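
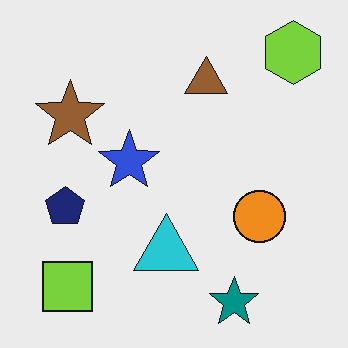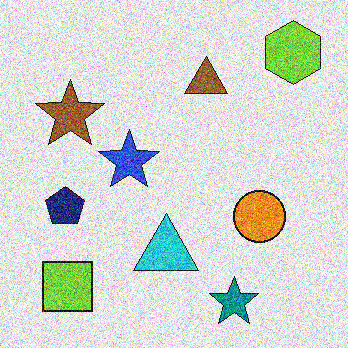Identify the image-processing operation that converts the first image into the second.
The transformation is: degraded with strong gaussian noise.

Random speckle covers the whole image, including the flat background.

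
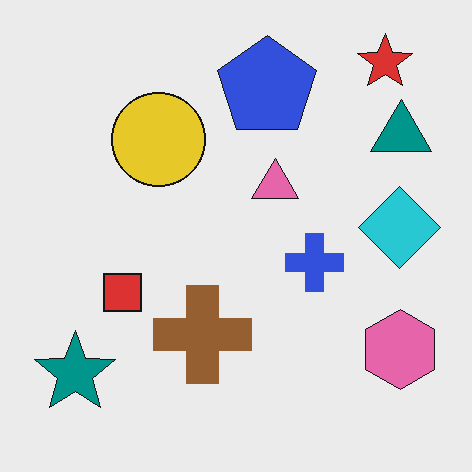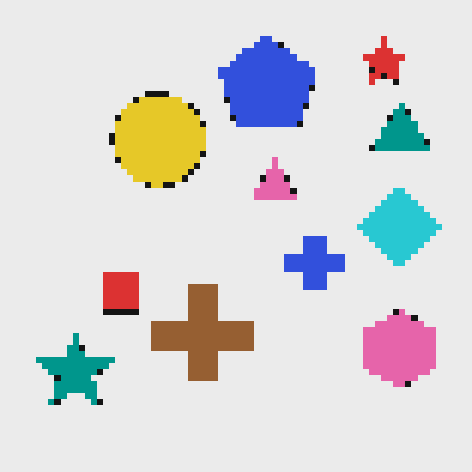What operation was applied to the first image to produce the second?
The image was pixelated into visible square blocks.

Shapes are reduced to large square blocks; fine edges and outlines are lost — a downscale-then-upscale (mosaic) effect.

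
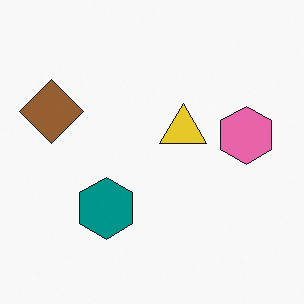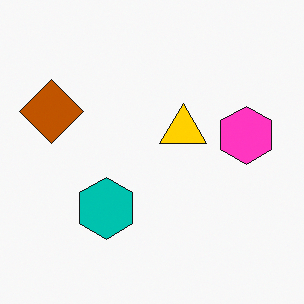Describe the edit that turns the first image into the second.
The transformation is: heavily oversaturated.

All colors are more vivid — a global saturation change.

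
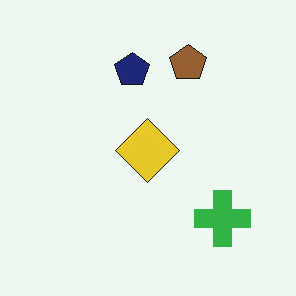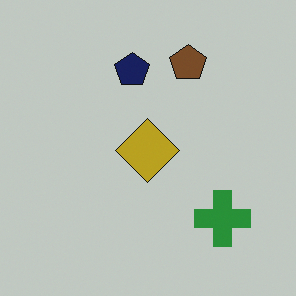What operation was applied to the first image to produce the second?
The image was darkened a little.

Every pixel — background and shapes alike — is uniformly darkened.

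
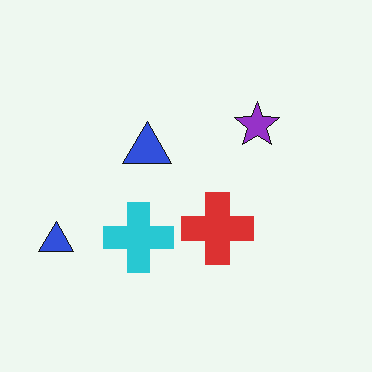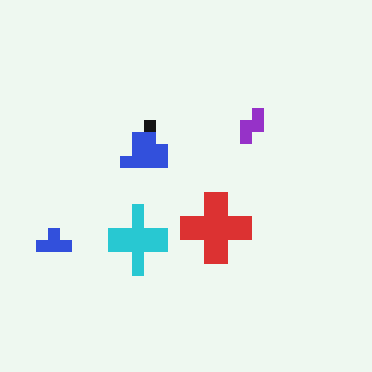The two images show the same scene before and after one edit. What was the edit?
This is the original image coarsely pixelated.

Shapes are reduced to large square blocks; fine edges and outlines are lost — a downscale-then-upscale (mosaic) effect.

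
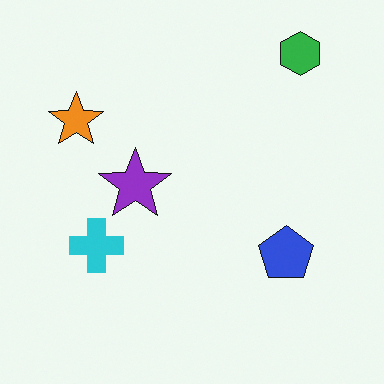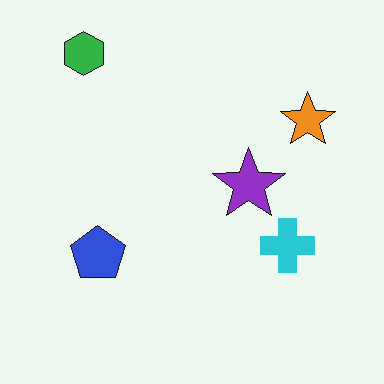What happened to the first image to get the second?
This is the original image flipped horizontally (left ↔ right).

The orange star is in the top-left of the first image and the top-right of the second — shapes on opposite sides of the vertical midline have swapped in a mirror flip.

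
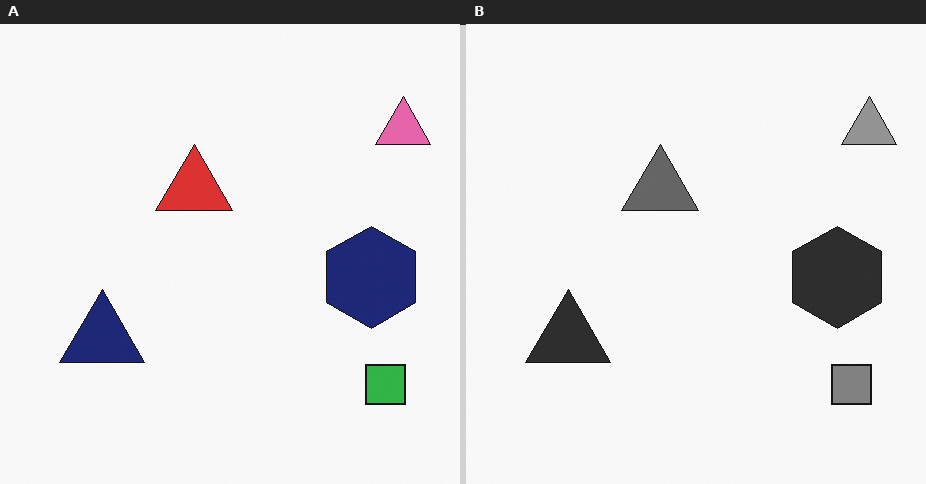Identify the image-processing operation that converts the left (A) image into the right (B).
The right (B) image is the left (A) converted to grayscale.

All color is removed — every shape is now a shade of grey.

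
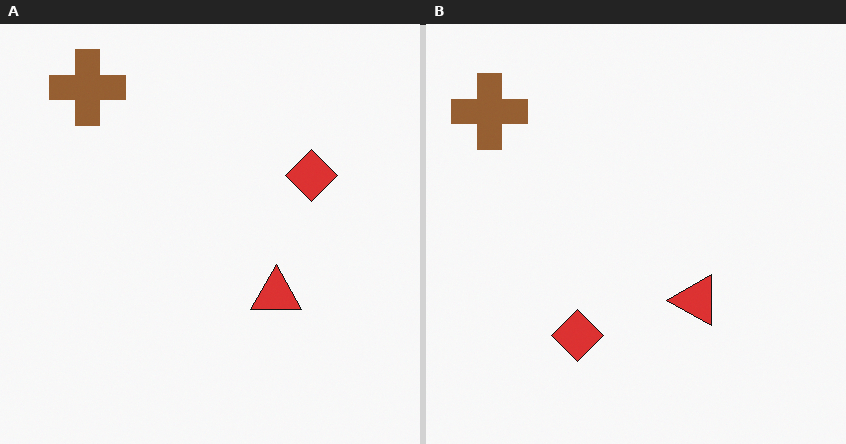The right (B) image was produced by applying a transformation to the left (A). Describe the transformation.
The transformation is: transposed (reflected across the top-left ↔ bottom-right diagonal).

Shapes have swapped their row and column positions — what was in the top-right is now in the bottom-left — a diagonal reflection.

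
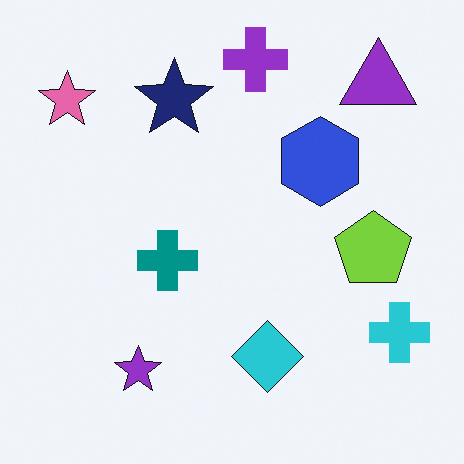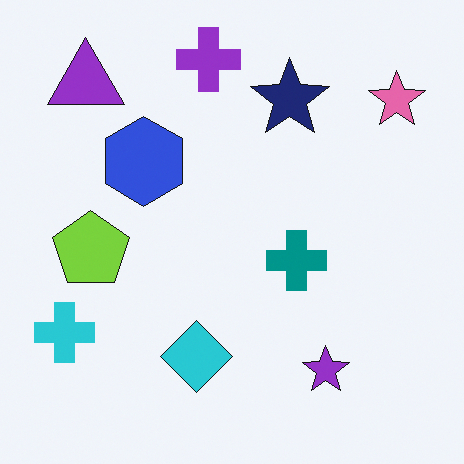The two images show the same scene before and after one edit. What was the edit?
It was flipped horizontally (left ↔ right).

The cyan cross is in the bottom-right of the first image and the bottom-left of the second — shapes on opposite sides of the vertical midline have swapped in a mirror flip.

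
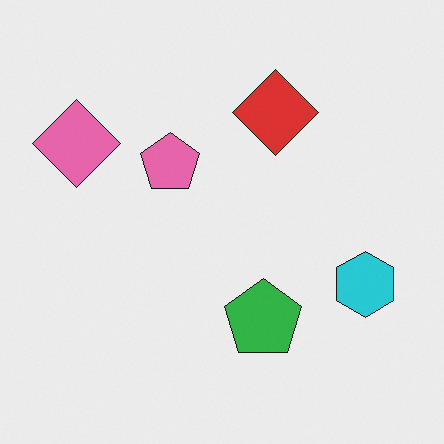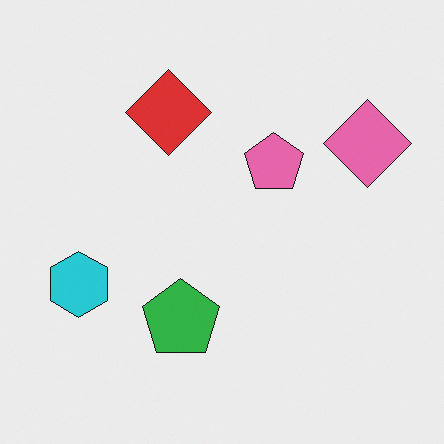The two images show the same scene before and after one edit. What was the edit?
The second image is the first flipped horizontally (left ↔ right).

The pink diamond is in the top-left of the first image and the top-right of the second — shapes on opposite sides of the vertical midline have swapped in a mirror flip.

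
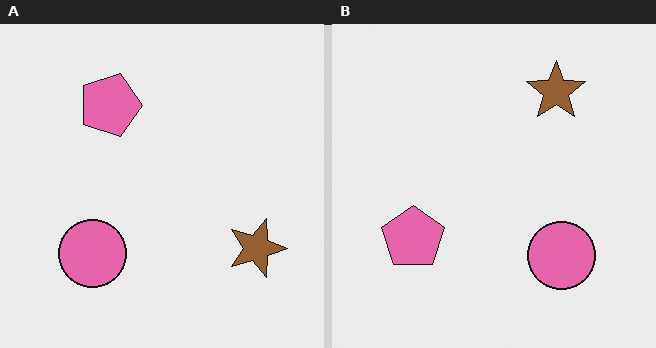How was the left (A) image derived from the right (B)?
This is the original image rotated 90° clockwise.

The brown star sits in the top-right of the right (B) image and the bottom-right of the left (A) — consistent with a whole-image 90° clockwise rotation.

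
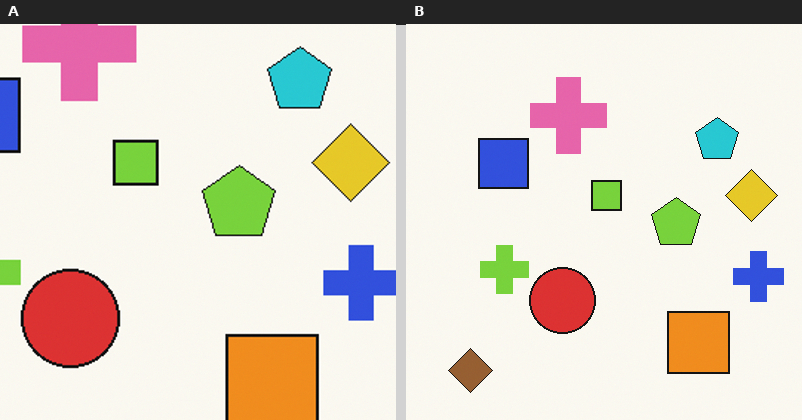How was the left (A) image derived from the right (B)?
The image was cropped slightly and scaled back up.

The visible shapes are larger and the field of view is narrower; shapes near the original edges may be partly or wholly outside the frame — a crop-and-rescale.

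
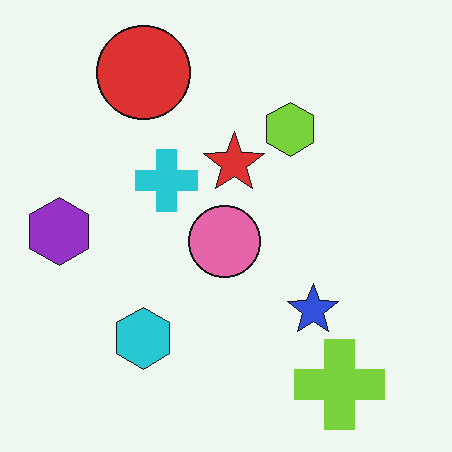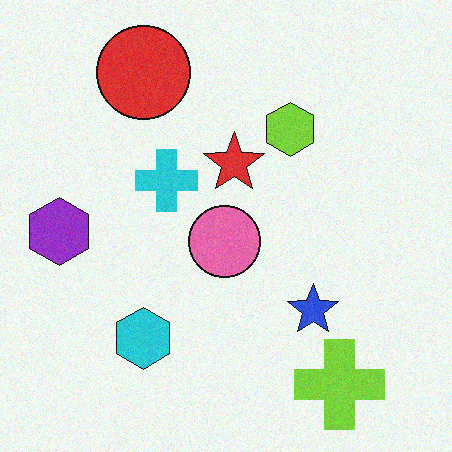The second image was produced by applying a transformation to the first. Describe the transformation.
The second image is the first degraded with light additive noise.

Random speckle covers the whole image, including the flat background.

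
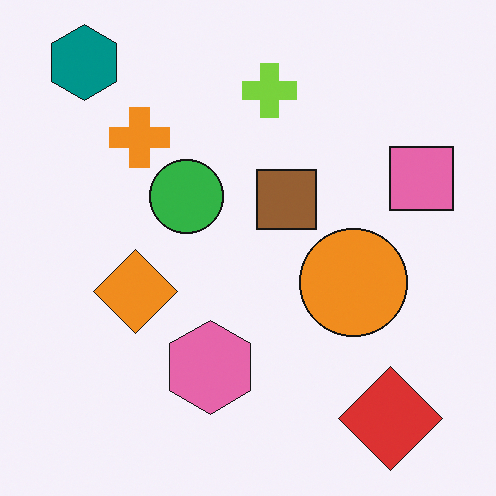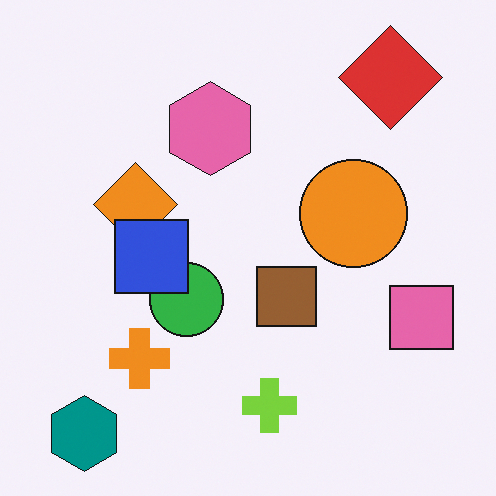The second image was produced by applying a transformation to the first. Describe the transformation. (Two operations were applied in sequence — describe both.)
It was flipped vertically (top ↔ bottom), then overlaid with an additional blue square.

The teal hexagon is in the top-left of the first image and the bottom-left of the second — shapes on opposite sides of the horizontal midline have swapped in a mirror flip. A blue square appears in the second image that is absent from the first.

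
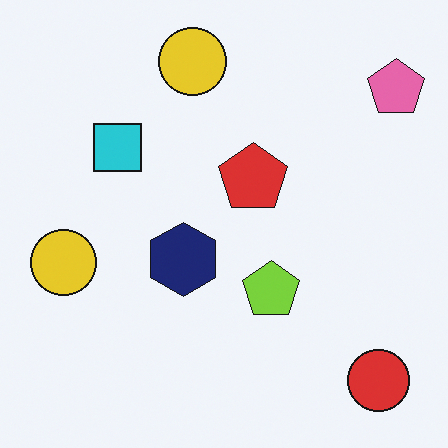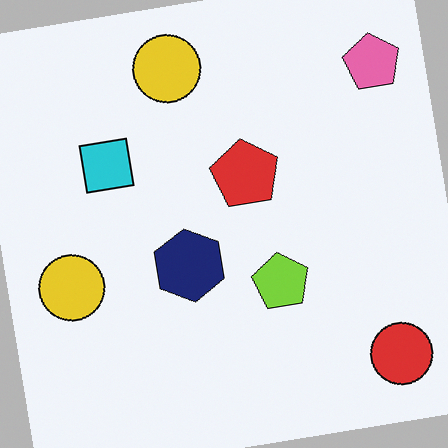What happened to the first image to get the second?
It was rotated counter-clockwise by a few degrees.

Every shape is tilted by the same angle and the image corners show triangular fill wedges — a whole-image rotation by a non-right angle.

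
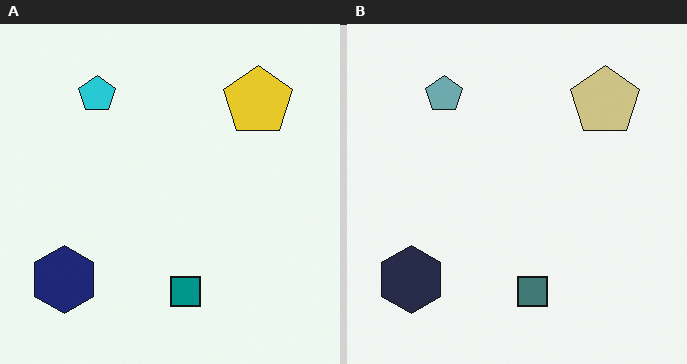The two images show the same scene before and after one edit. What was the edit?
This is the original image heavily desaturated.

All colors are more muted and greyish — a global saturation change.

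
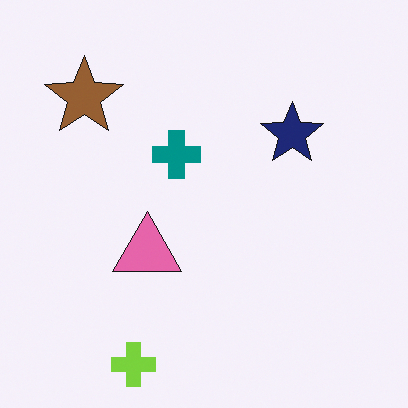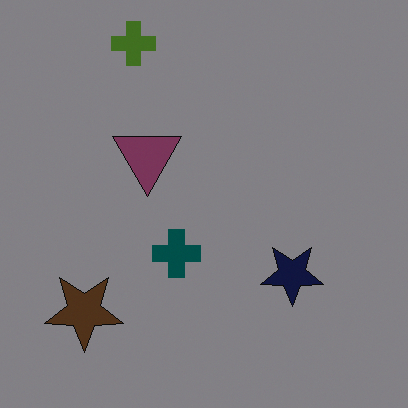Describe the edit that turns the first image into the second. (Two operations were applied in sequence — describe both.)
This is the original image flipped vertically (top ↔ bottom), then substantially darkened.

The lime cross is in the bottom-left of the first image and the top-left of the second — shapes on opposite sides of the horizontal midline have swapped in a mirror flip. Every pixel — background and shapes alike — is uniformly darkened.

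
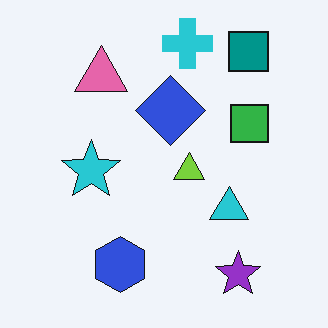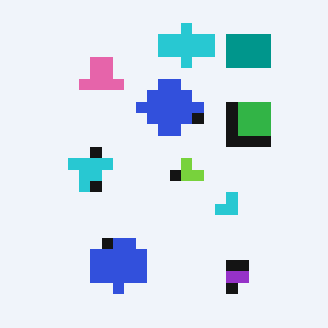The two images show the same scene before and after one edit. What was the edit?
The second image is the first heavily pixelated into large blocks.

Shapes are reduced to large square blocks; fine edges and outlines are lost — a downscale-then-upscale (mosaic) effect.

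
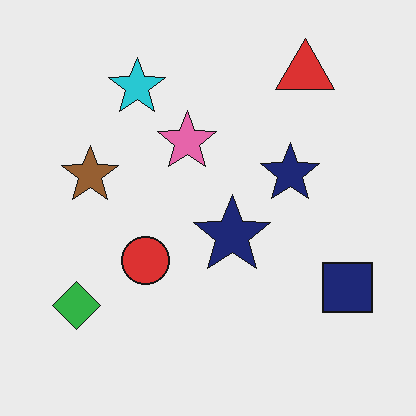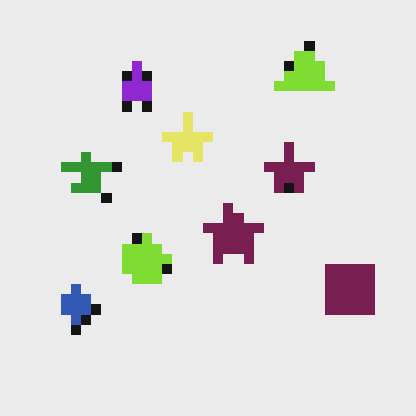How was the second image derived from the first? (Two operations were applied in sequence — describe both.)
It was heavily pixelated into large blocks, then hue-shifted by a moderate amount.

Shapes are reduced to large square blocks; fine edges and outlines are lost — a downscale-then-upscale (mosaic) effect. Every shape's color has rotated by the same amount around the hue wheel — a uniform hue shift.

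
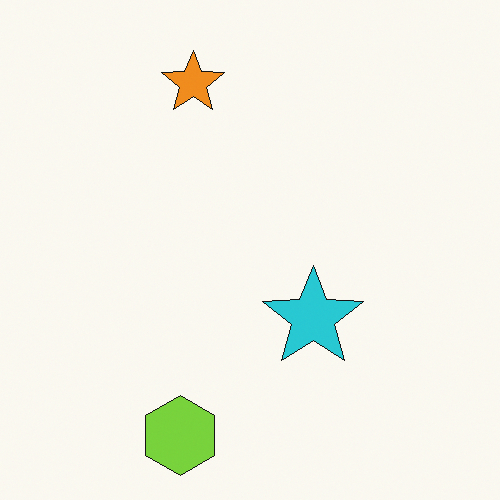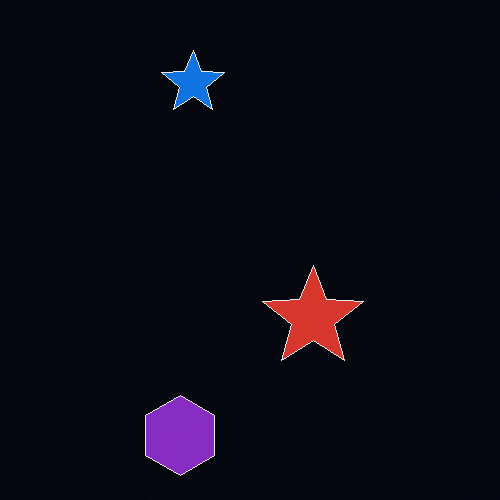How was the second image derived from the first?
The second image is the first color-inverted (negative).

The light background has become dark and every shape's color is its complement — a photographic negative.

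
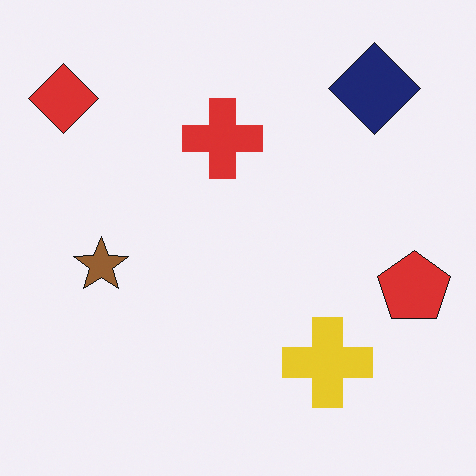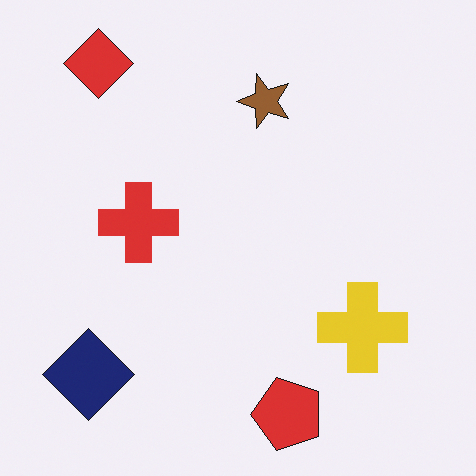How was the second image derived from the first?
The second image is the first transposed (reflected across the top-left ↔ bottom-right diagonal).

Shapes have swapped their row and column positions — what was in the top-right is now in the bottom-left — a diagonal reflection.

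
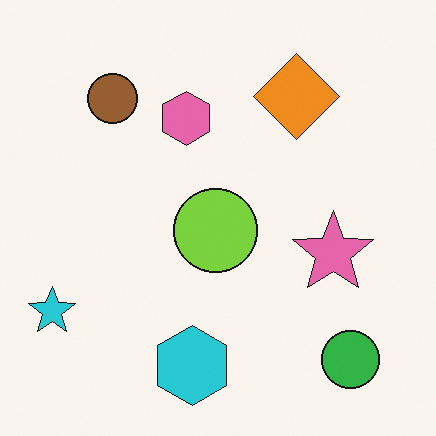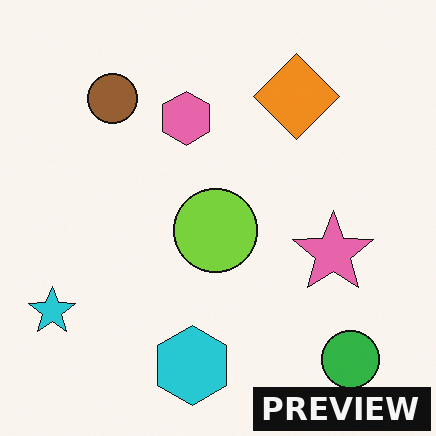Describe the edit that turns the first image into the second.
The transformation is: watermarked with the text "PREVIEW" in the lower-right corner.

A dark label reading "PREVIEW" appears in the lower-right corner.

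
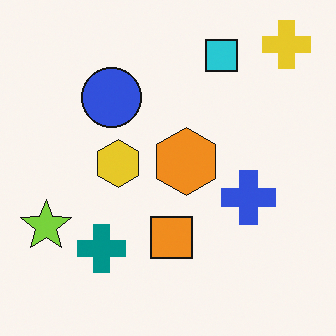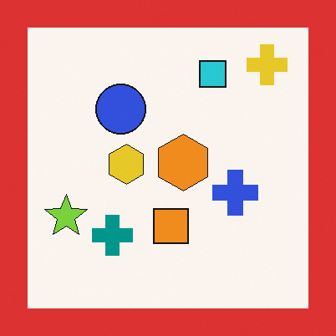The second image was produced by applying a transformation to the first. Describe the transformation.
The image was framed with a red border.

A solid red frame runs around the edge of the second image, with the content slightly shrunk inside it.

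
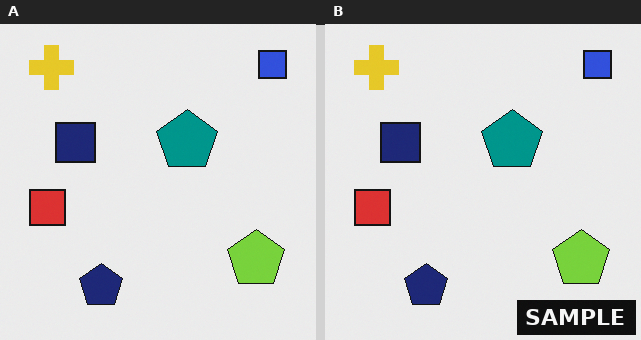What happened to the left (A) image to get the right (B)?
The image was watermarked with the text "SAMPLE" in the lower-right corner.

A dark label reading "SAMPLE" appears in the lower-right corner.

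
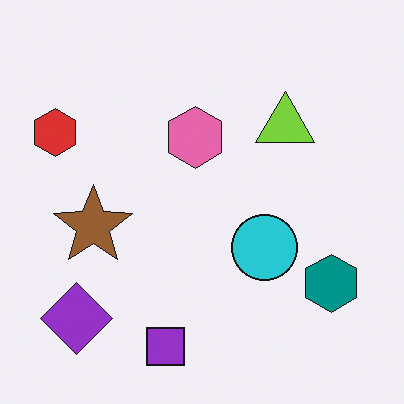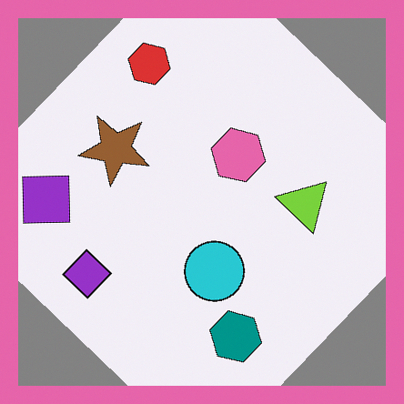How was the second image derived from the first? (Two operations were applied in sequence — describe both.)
Rotated clockwise by a large amount — several tens of degrees, then framed with a pink border.

Every shape is tilted by the same angle and the image corners show triangular fill wedges — a whole-image rotation by a non-right angle. A solid pink frame runs around the edge of the second image, with the content slightly shrunk inside it.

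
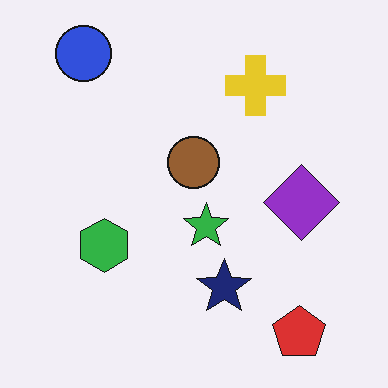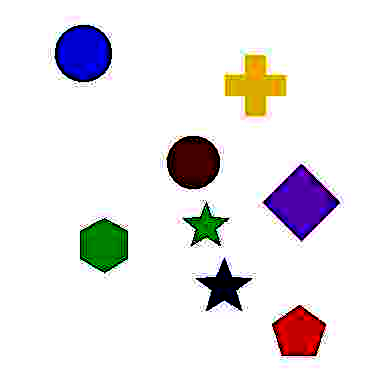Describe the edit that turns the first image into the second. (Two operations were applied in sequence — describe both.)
The second image is the first degraded with heavy JPEG compression, then boosted in contrast.

Blocky 8×8 compression artifacts appear around shape edges and the flat background shows ringing — characteristic JPEG degradation. Tones are pushed away from mid-grey across the whole image — a global contrast change.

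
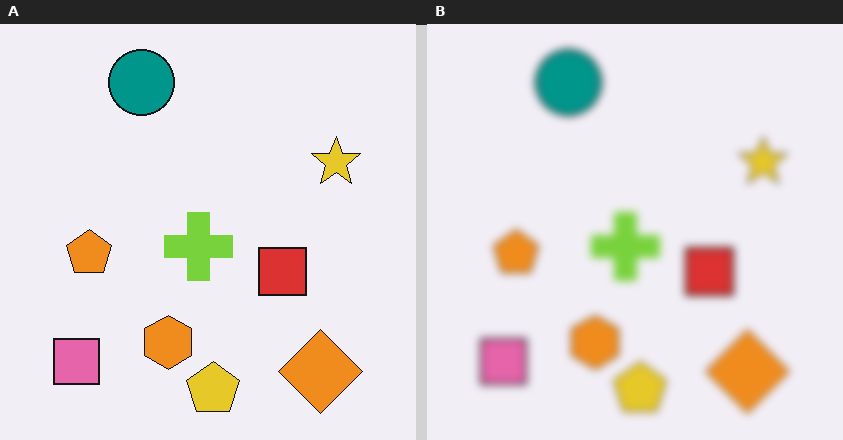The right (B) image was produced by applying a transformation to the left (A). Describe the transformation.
This is the original image noticeably gaussian-blurred.

Shape edges and outlines are uniformly softened across the whole image.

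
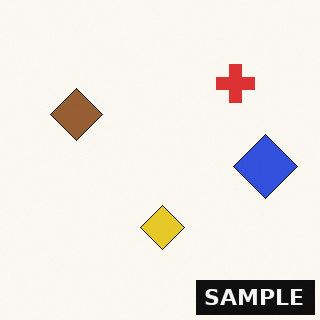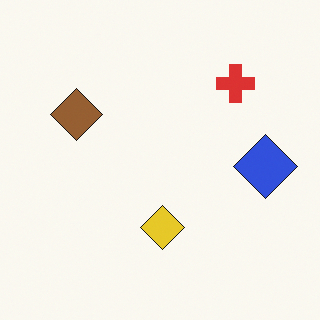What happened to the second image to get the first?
Watermarked with the text "SAMPLE" in the lower-right corner.

A dark label reading "SAMPLE" appears in the lower-right corner.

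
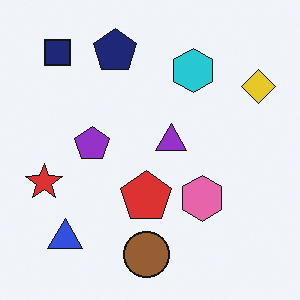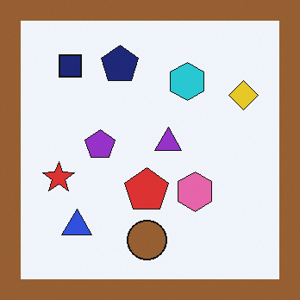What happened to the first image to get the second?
This is the original image framed with a brown border.

A solid brown frame runs around the edge of the second image, with the content slightly shrunk inside it.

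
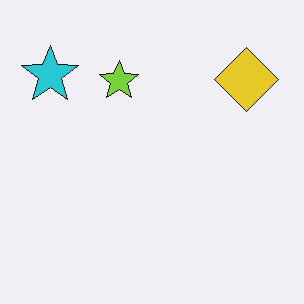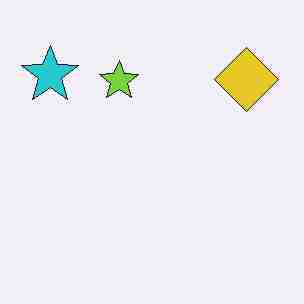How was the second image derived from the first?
The image was heavily JPEG-compressed with obvious blocking artifacts.

Blocky 8×8 compression artifacts appear around shape edges and the flat background shows ringing — characteristic JPEG degradation.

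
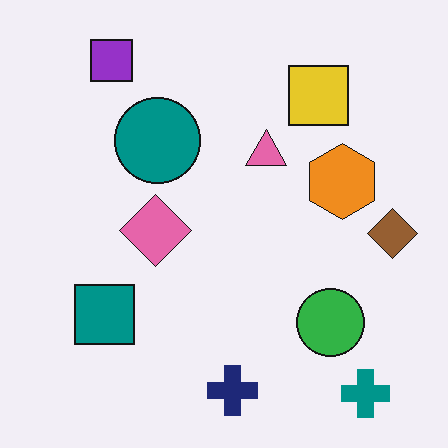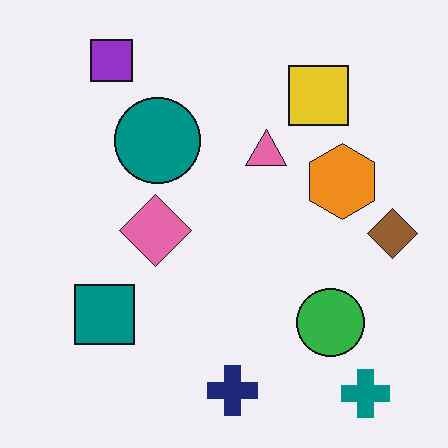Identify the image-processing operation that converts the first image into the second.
It was given moderate JPEG compression.

Blocky 8×8 compression artifacts appear around shape edges and the flat background shows ringing — characteristic JPEG degradation.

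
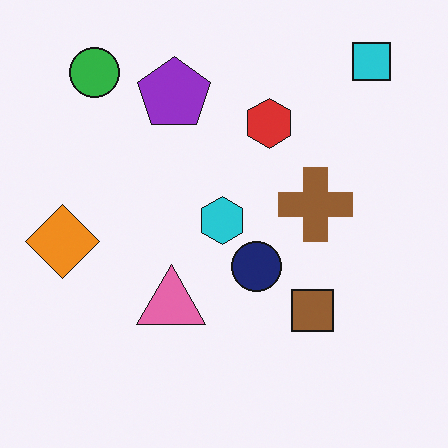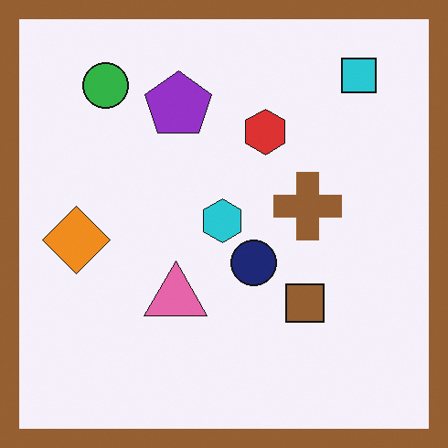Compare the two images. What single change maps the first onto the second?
Framed with a brown border.

A solid brown frame runs around the edge of the second image, with the content slightly shrunk inside it.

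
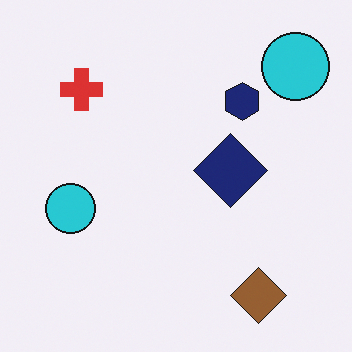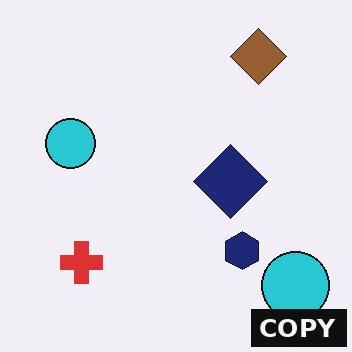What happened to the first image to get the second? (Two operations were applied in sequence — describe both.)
The transformation is: flipped vertically (top ↔ bottom), then watermarked with the text "COPY" in the lower-right corner.

The brown diamond is in the bottom-right of the first image and the top-right of the second — shapes on opposite sides of the horizontal midline have swapped in a mirror flip. A dark label reading "COPY" appears in the lower-right corner.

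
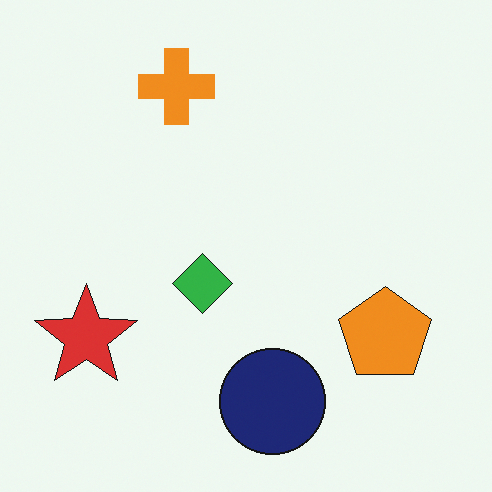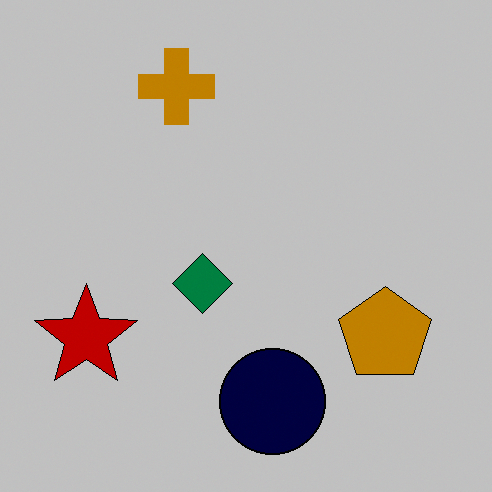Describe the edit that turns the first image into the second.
It was aggressively posterized.

Each flat color has snapped to a coarser quantized level — most visibly, the near-white background has dropped to a flat grey.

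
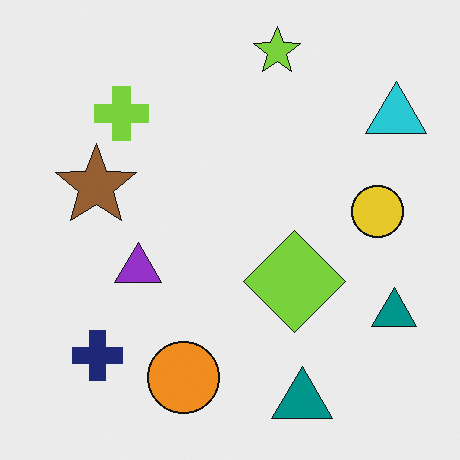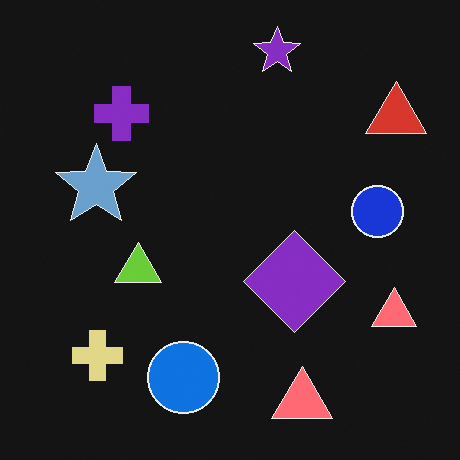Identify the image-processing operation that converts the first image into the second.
The transformation is: color-inverted (negative).

The light background has become dark and every shape's color is its complement — a photographic negative.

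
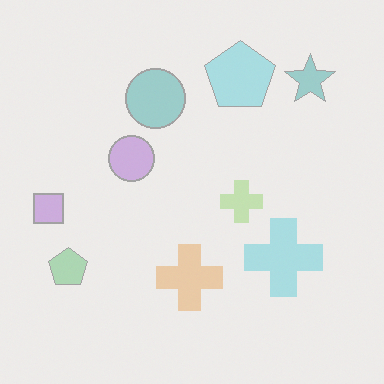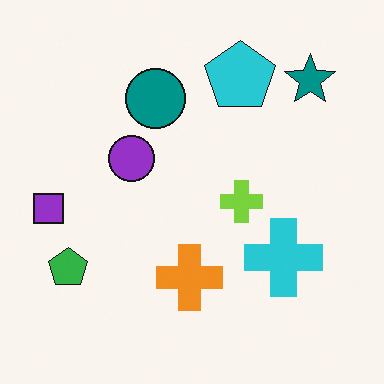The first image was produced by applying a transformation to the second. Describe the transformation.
The transformation is: washed out (contrast reduced).

Tones are pushed toward mid-grey across the whole image — a global contrast change.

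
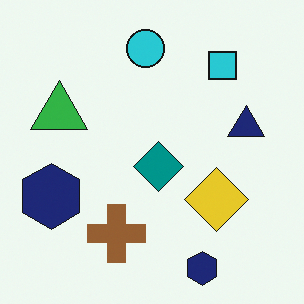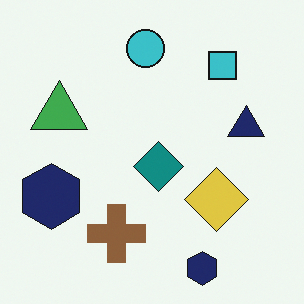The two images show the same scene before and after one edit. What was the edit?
Slightly desaturated.

All colors are more muted and greyish — a global saturation change.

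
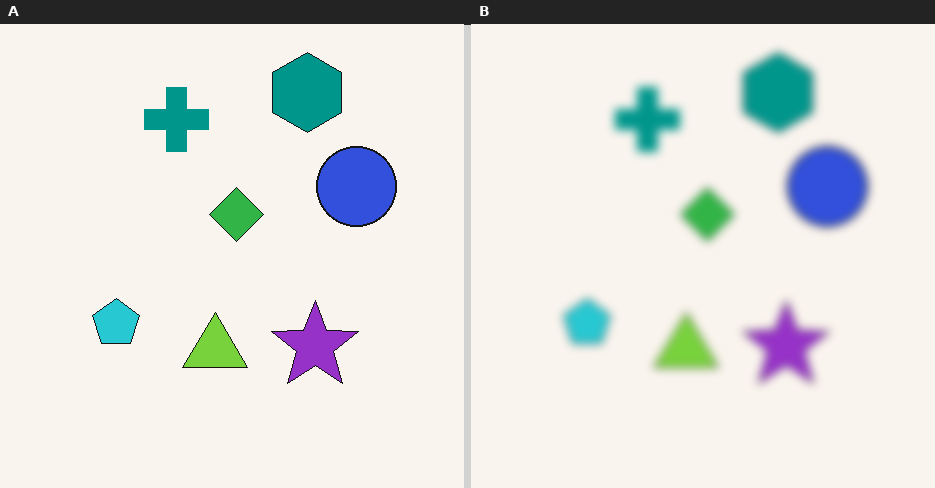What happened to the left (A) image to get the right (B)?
It was moderately blurred.

Shape edges and outlines are uniformly softened across the whole image.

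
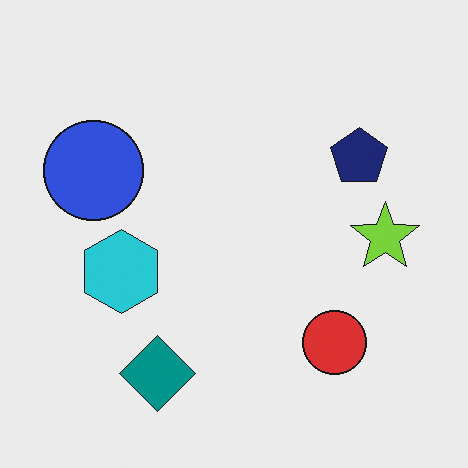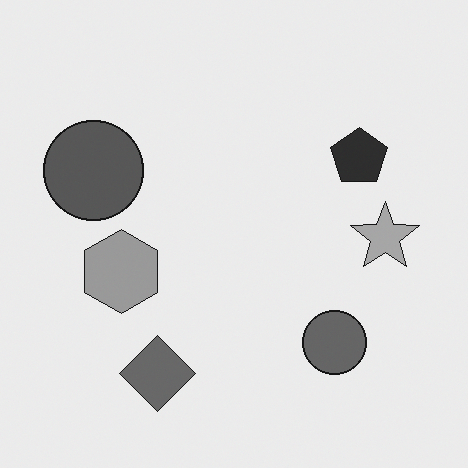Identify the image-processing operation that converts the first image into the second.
It was converted to grayscale.

All color is removed — every shape is now a shade of grey.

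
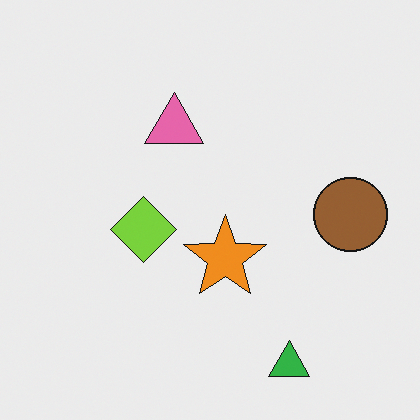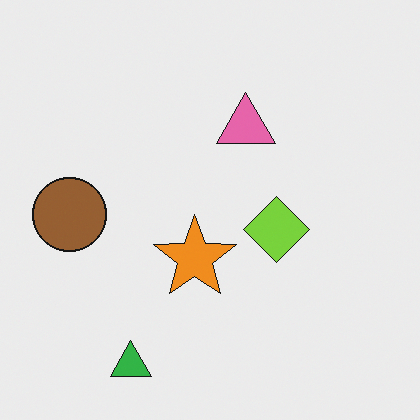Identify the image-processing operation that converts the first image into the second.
The image was flipped horizontally (left ↔ right).

The brown circle is in the right of the first image and the left of the second — shapes on opposite sides of the vertical midline have swapped in a mirror flip.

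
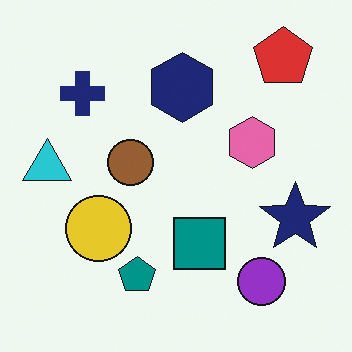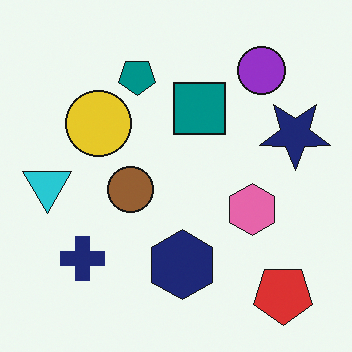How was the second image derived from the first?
It was flipped vertically (top ↔ bottom).

The red pentagon is in the top-right of the first image and the bottom-right of the second — shapes on opposite sides of the horizontal midline have swapped in a mirror flip.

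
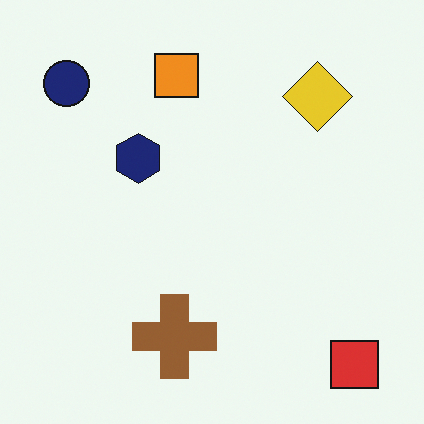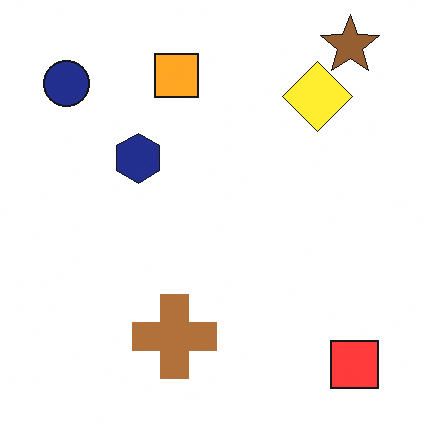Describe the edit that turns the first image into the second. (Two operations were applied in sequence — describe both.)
The transformation is: slightly brightened, then overlaid with an additional brown star.

Every pixel — background and shapes alike — is uniformly brightened. A brown star appears in the second image that is absent from the first.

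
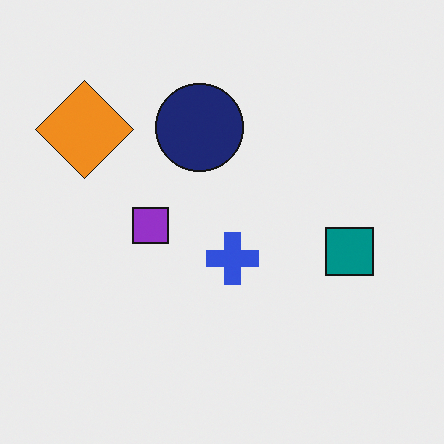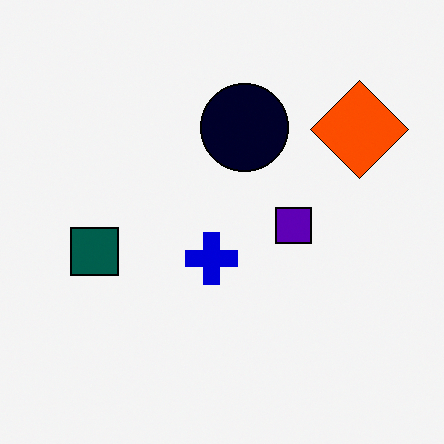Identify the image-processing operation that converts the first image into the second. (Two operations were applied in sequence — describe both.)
It was flipped horizontally (left ↔ right), then given much higher contrast.

The orange diamond is in the top-left of the first image and the top-right of the second — shapes on opposite sides of the vertical midline have swapped in a mirror flip. Tones are pushed away from mid-grey across the whole image — a global contrast change.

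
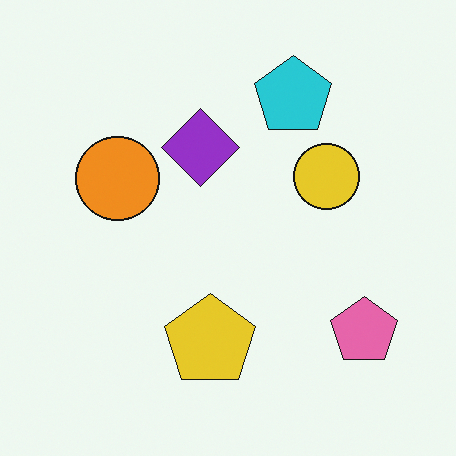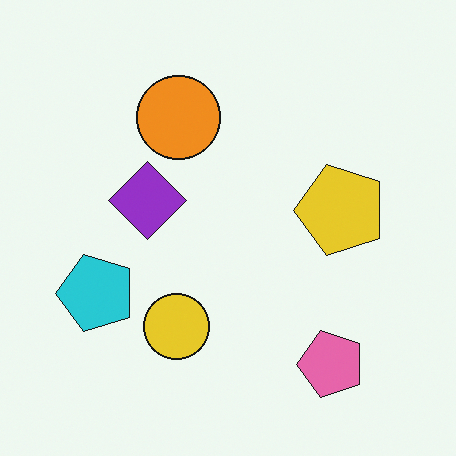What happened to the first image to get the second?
This is the original image transposed (reflected across the top-left ↔ bottom-right diagonal).

Shapes have swapped their row and column positions — what was in the top-right is now in the bottom-left — a diagonal reflection.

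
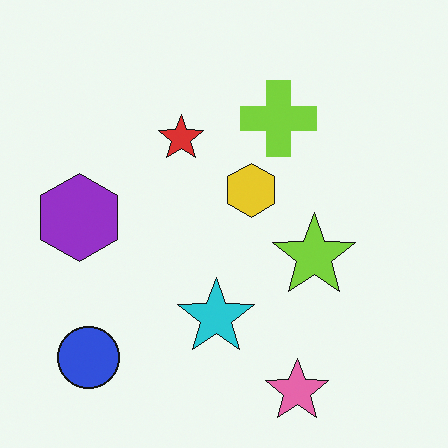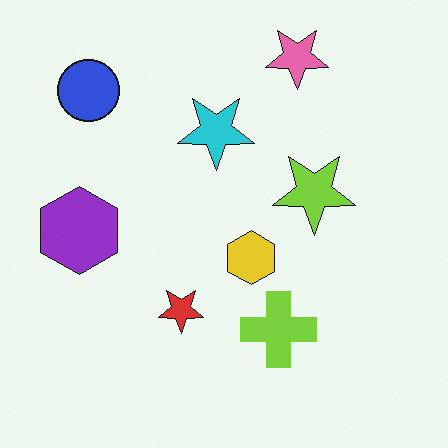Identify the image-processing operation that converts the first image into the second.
The transformation is: flipped vertically (top ↔ bottom).

The pink star is in the bottom of the first image and the top of the second — shapes on opposite sides of the horizontal midline have swapped in a mirror flip.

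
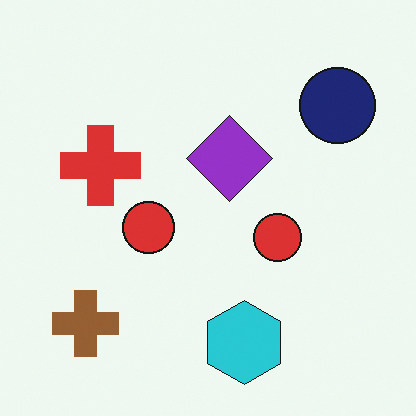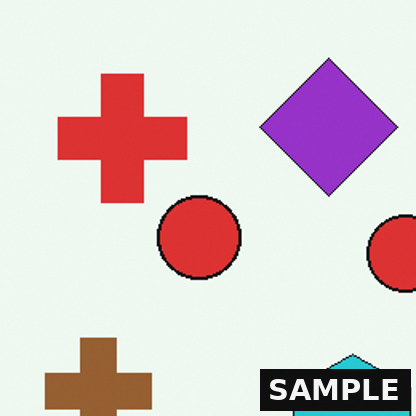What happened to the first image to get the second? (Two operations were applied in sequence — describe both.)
Cropped to a modestly smaller region and rescaled, then watermarked with the text "SAMPLE" in the lower-right corner.

The visible shapes are larger and the field of view is narrower; shapes near the original edges may be partly or wholly outside the frame — a crop-and-rescale. A dark label reading "SAMPLE" appears in the lower-right corner.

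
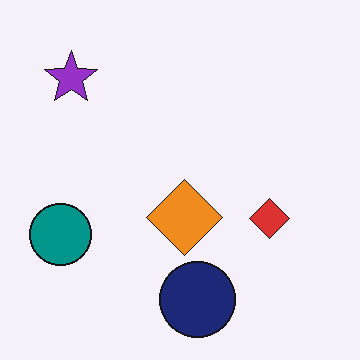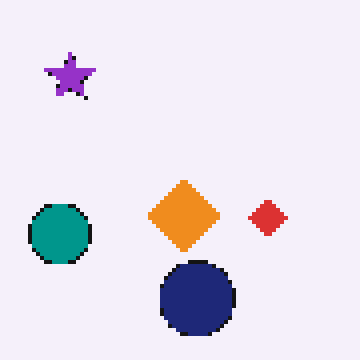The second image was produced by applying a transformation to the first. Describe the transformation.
The transformation is: lightly pixelated (a mild mosaic effect).

Shapes are reduced to large square blocks; fine edges and outlines are lost — a downscale-then-upscale (mosaic) effect.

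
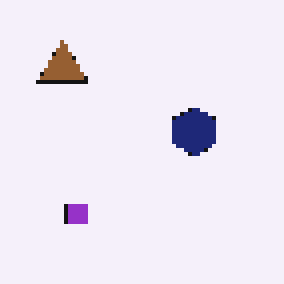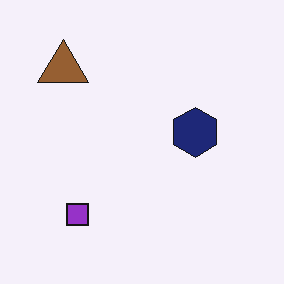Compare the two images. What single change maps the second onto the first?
The image was mildly pixelated.

Shapes are reduced to large square blocks; fine edges and outlines are lost — a downscale-then-upscale (mosaic) effect.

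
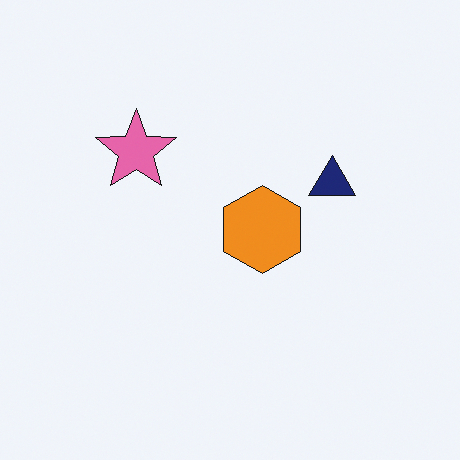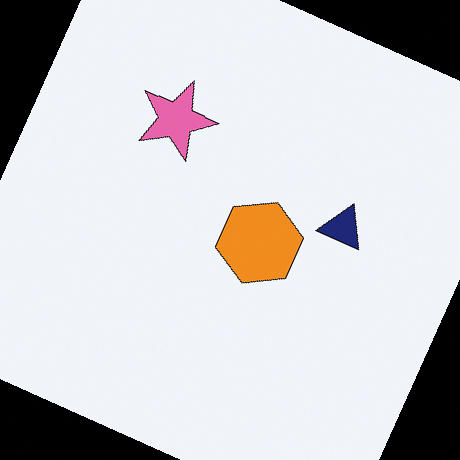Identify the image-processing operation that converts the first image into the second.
Rotated clockwise by a clearly visible amount.

Every shape is tilted by the same angle and the image corners show triangular fill wedges — a whole-image rotation by a non-right angle.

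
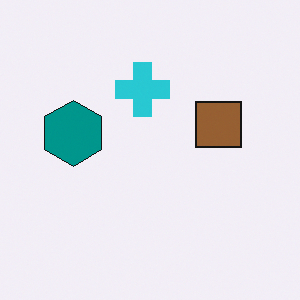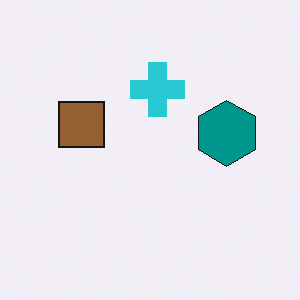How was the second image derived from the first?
This is the original image flipped horizontally (left ↔ right).

The teal hexagon is in the left of the first image and the right of the second — shapes on opposite sides of the vertical midline have swapped in a mirror flip.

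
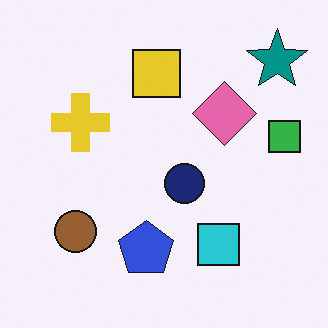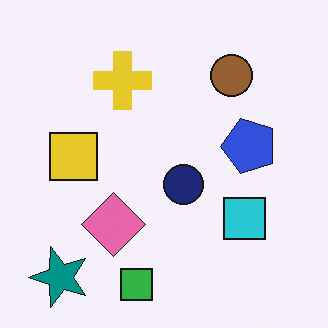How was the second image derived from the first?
The second image is the first transposed (reflected across the top-left ↔ bottom-right diagonal).

Shapes have swapped their row and column positions — what was in the top-right is now in the bottom-left — a diagonal reflection.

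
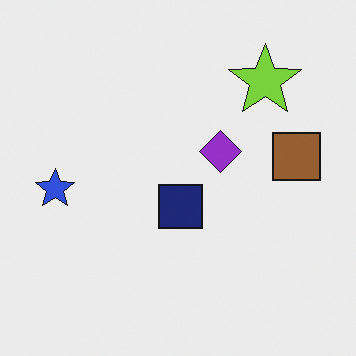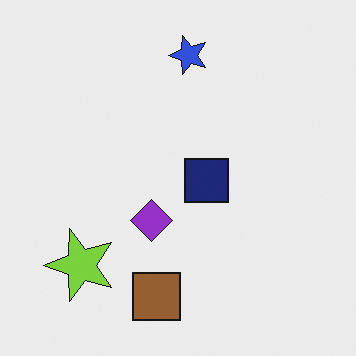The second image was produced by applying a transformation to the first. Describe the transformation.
This is the original image transposed (reflected across the top-left ↔ bottom-right diagonal).

Shapes have swapped their row and column positions — what was in the top-right is now in the bottom-left — a diagonal reflection.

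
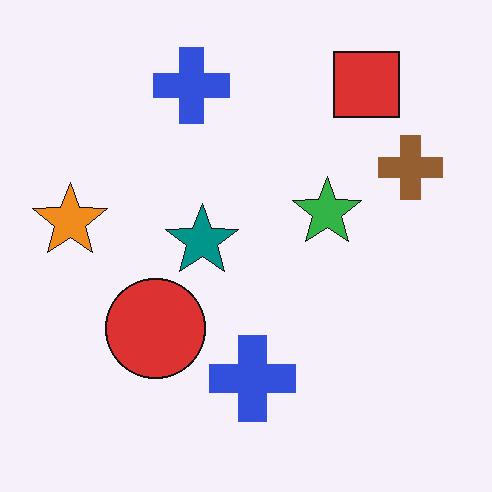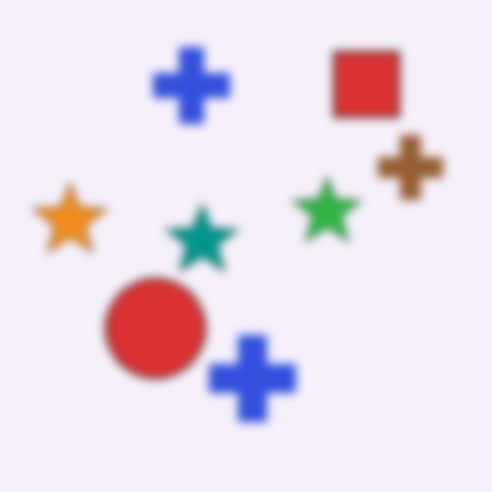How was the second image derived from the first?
This is the original image moderately blurred.

Shape edges and outlines are uniformly softened across the whole image.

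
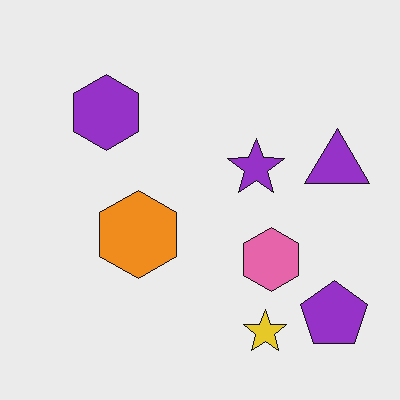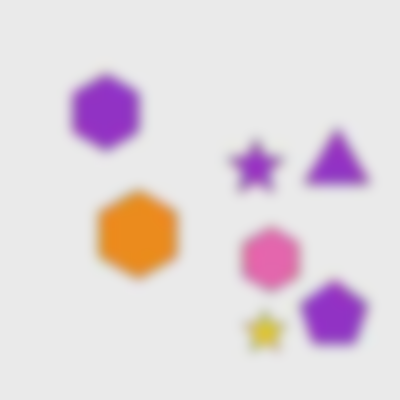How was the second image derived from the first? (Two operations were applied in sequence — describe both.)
This is the original image heavily JPEG-compressed with obvious blocking artifacts, then heavily blurred.

Blocky 8×8 compression artifacts appear around shape edges and the flat background shows ringing — characteristic JPEG degradation. Shape edges and outlines are uniformly softened across the whole image.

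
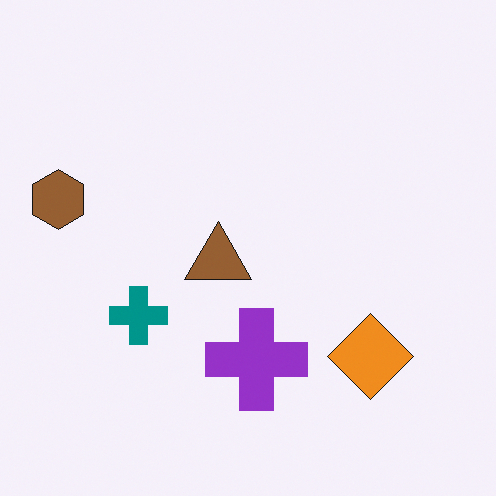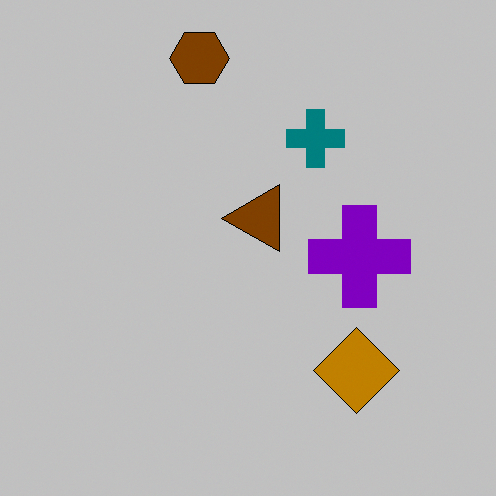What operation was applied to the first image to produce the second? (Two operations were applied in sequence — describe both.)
Heavily posterized to just a handful of flat colors, then transposed (reflected across the top-left ↔ bottom-right diagonal).

Each flat color has snapped to a coarser quantized level — most visibly, the near-white background has dropped to a flat grey. Shapes have swapped their row and column positions — what was in the top-right is now in the bottom-left — a diagonal reflection.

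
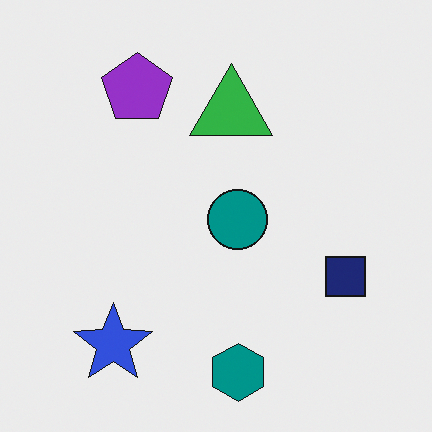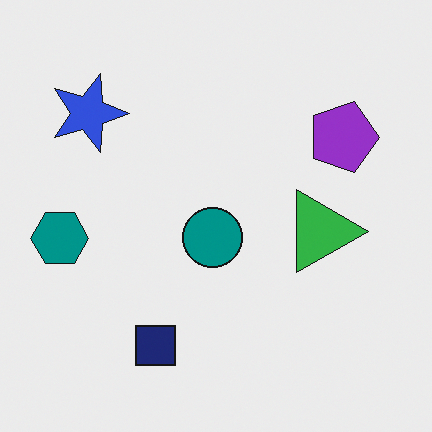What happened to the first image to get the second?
It was rotated 90° clockwise.

The blue star sits in the bottom-left of the first image and the top-left of the second — consistent with a whole-image 90° clockwise rotation.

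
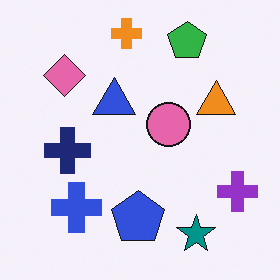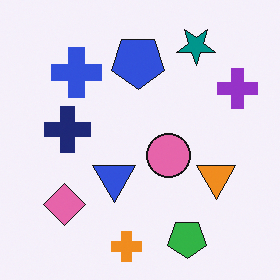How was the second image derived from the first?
This is the original image flipped vertically (top ↔ bottom).

The orange cross is in the top of the first image and the bottom of the second — shapes on opposite sides of the horizontal midline have swapped in a mirror flip.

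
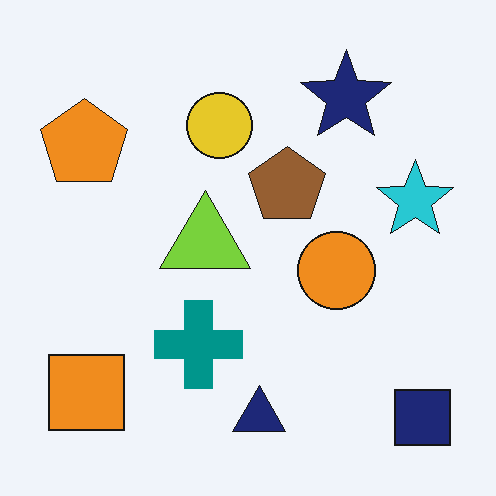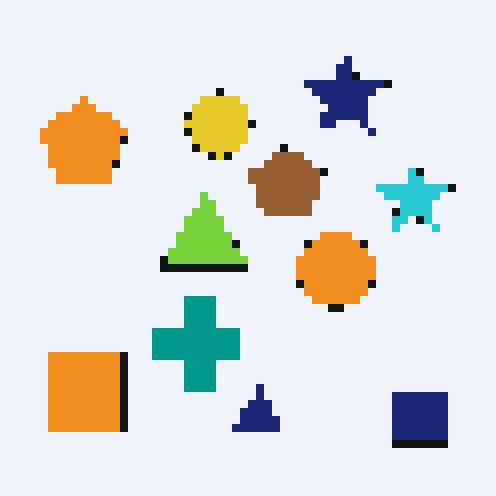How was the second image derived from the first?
The second image is the first pixelated into visible square blocks.

Shapes are reduced to large square blocks; fine edges and outlines are lost — a downscale-then-upscale (mosaic) effect.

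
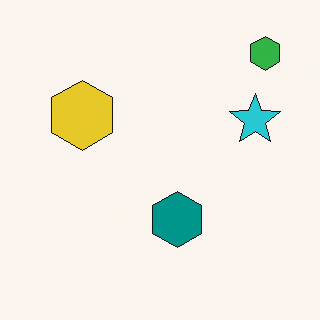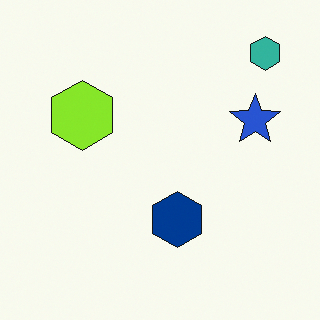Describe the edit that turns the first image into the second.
The transformation is: hue-shifted by a small amount.

Every shape's color has rotated by the same amount around the hue wheel — a uniform hue shift.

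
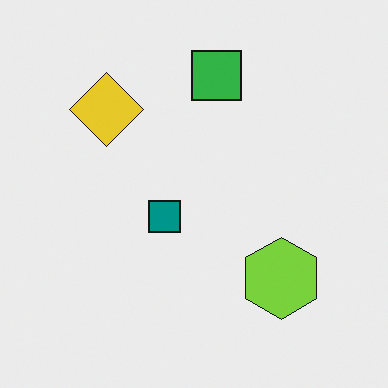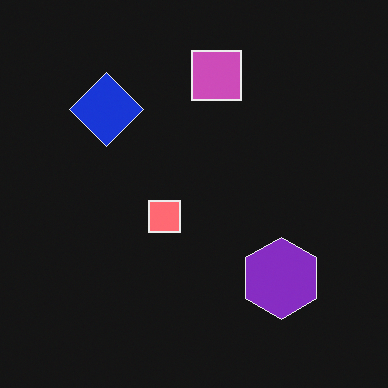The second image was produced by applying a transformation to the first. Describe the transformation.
The image was color-inverted (negative).

The light background has become dark and every shape's color is its complement — a photographic negative.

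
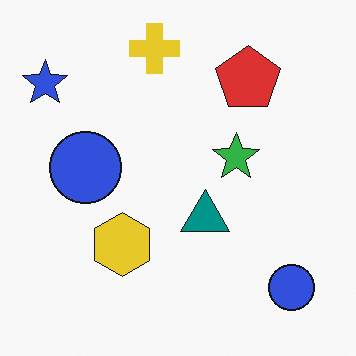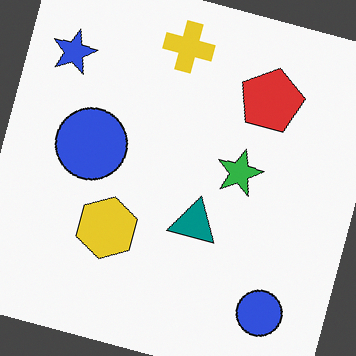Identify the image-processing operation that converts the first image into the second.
Rotated clockwise by a clearly visible amount.

Every shape is tilted by the same angle and the image corners show triangular fill wedges — a whole-image rotation by a non-right angle.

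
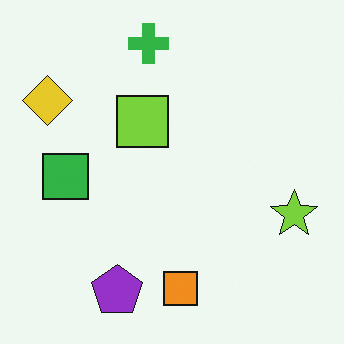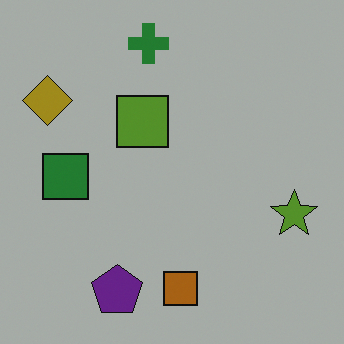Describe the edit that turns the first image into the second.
Noticeably darkened.

Every pixel — background and shapes alike — is uniformly darkened.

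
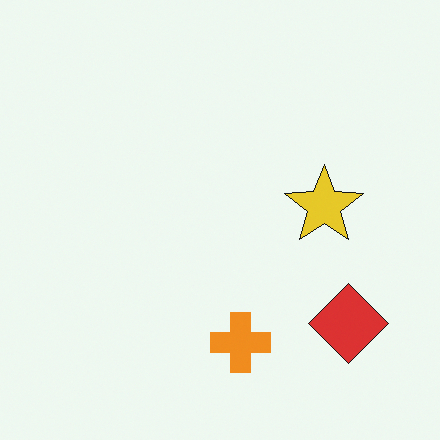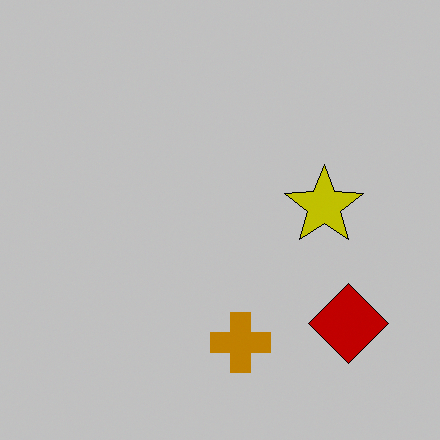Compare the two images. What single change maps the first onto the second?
The second image is the first heavily posterized to just a handful of flat colors.

Each flat color has snapped to a coarser quantized level — most visibly, the near-white background has dropped to a flat grey.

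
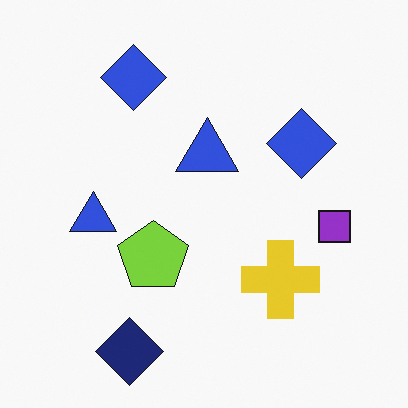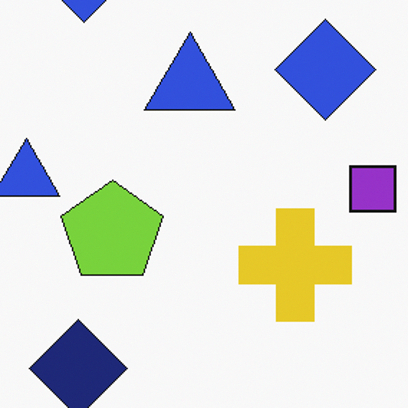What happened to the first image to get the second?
This is the original image cropped slightly and scaled back up.

The visible shapes are larger and the field of view is narrower; shapes near the original edges may be partly or wholly outside the frame — a crop-and-rescale.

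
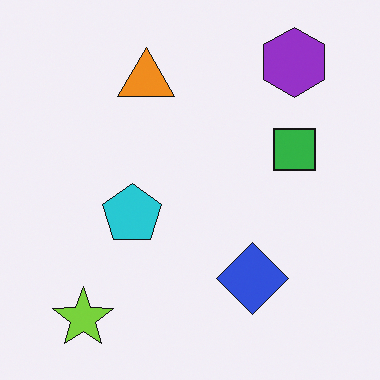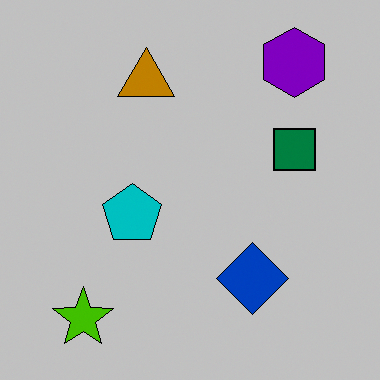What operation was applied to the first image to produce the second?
This is the original image heavily posterized to just a handful of flat colors.

Each flat color has snapped to a coarser quantized level — most visibly, the near-white background has dropped to a flat grey.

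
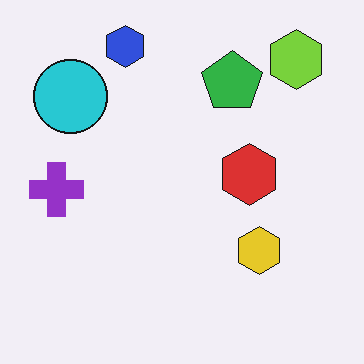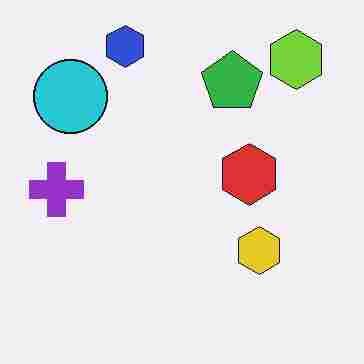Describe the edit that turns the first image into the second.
The transformation is: heavily JPEG-compressed with obvious blocking artifacts.

Blocky 8×8 compression artifacts appear around shape edges and the flat background shows ringing — characteristic JPEG degradation.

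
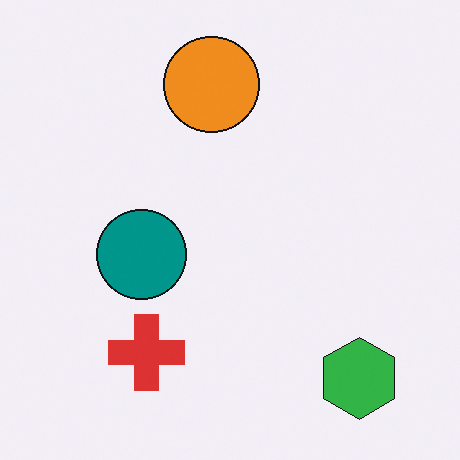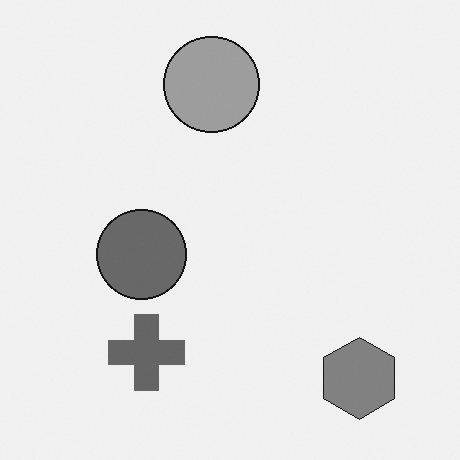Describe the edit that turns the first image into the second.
The image was converted to grayscale.

All color is removed — every shape is now a shade of grey.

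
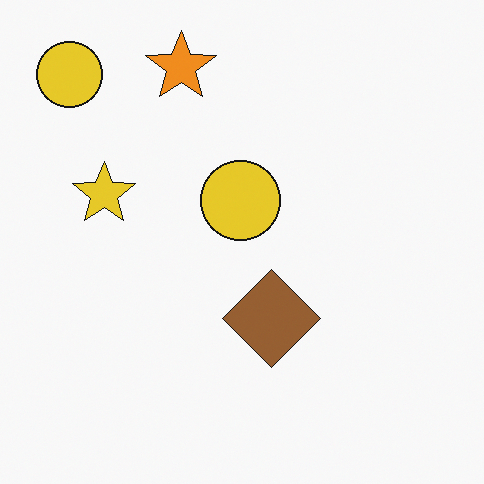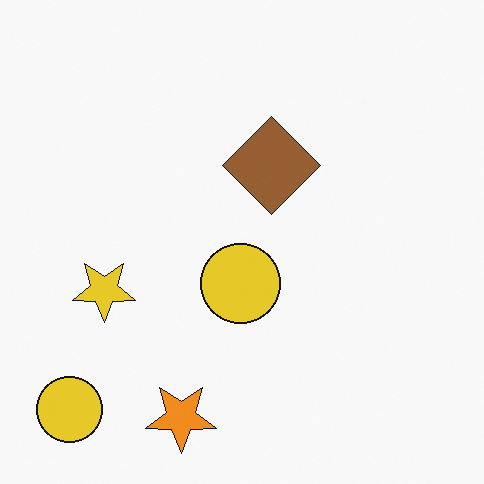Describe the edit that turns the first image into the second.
It was flipped vertically (top ↔ bottom).

The orange star is in the top of the first image and the bottom of the second — shapes on opposite sides of the horizontal midline have swapped in a mirror flip.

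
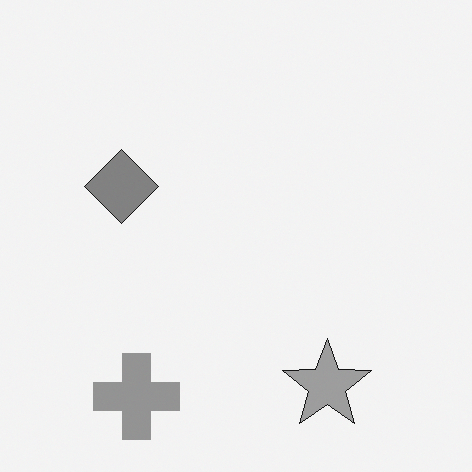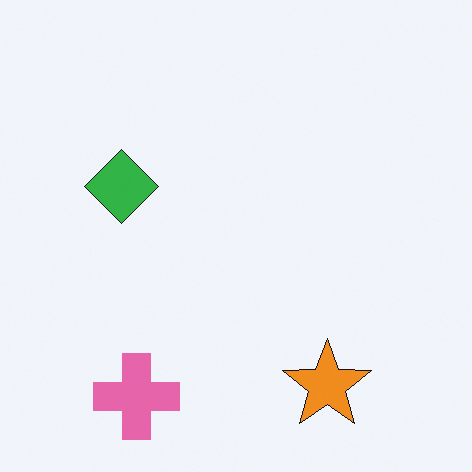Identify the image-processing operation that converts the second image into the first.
It was converted to grayscale.

All color is removed — every shape is now a shade of grey.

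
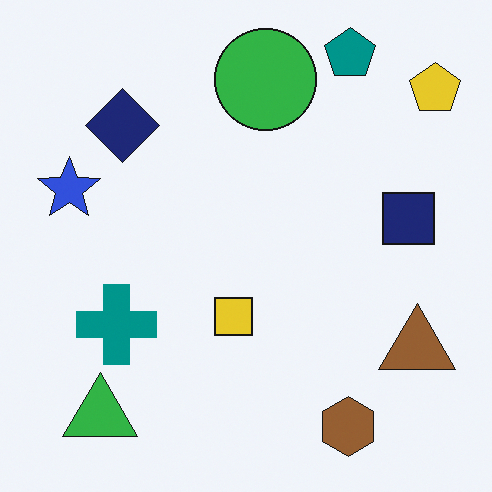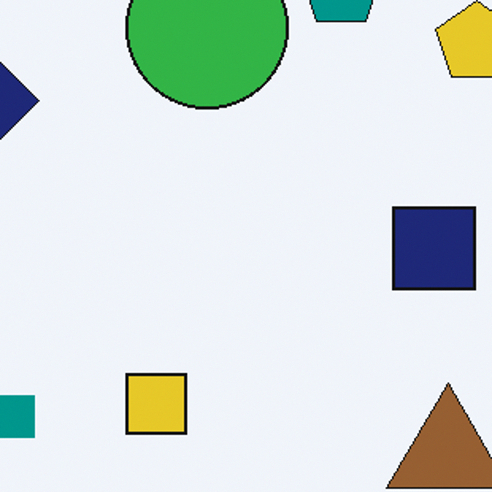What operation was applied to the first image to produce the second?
Cropped slightly and scaled back up.

The visible shapes are larger and the field of view is narrower; shapes near the original edges may be partly or wholly outside the frame — a crop-and-rescale.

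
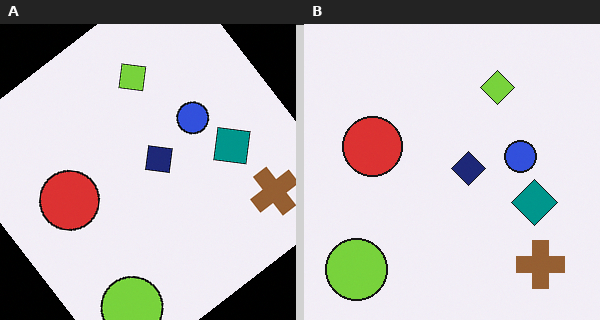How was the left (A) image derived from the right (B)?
The image was rotated counter-clockwise by a large amount — several tens of degrees.

Every shape is tilted by the same angle and the image corners show triangular fill wedges — a whole-image rotation by a non-right angle.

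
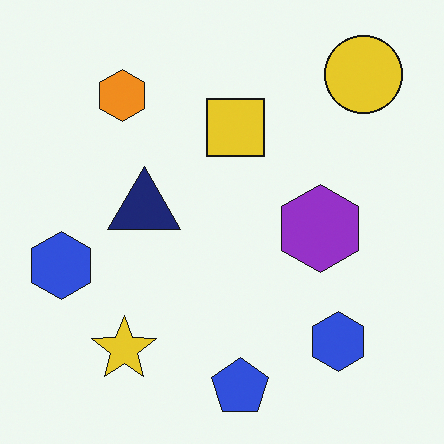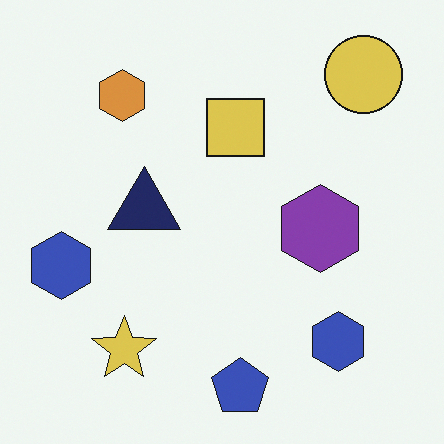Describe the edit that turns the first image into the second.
Slightly desaturated.

All colors are more muted and greyish — a global saturation change.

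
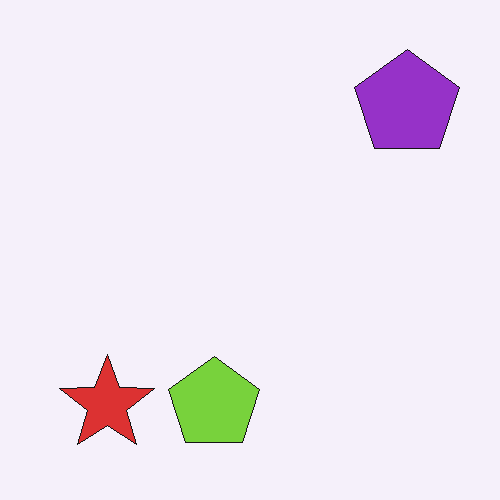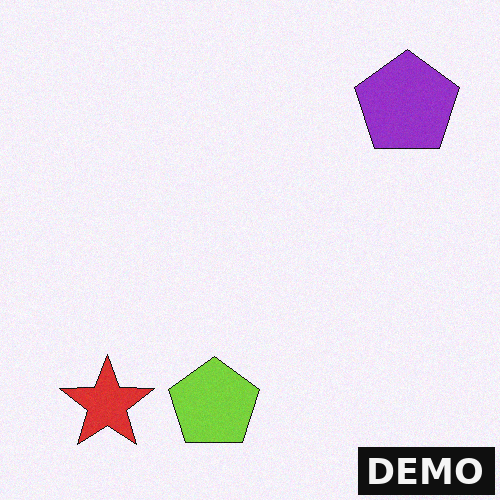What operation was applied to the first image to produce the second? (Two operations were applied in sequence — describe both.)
Degraded with a light layer of grain, then watermarked with the text "DEMO" in the lower-right corner.

Random speckle covers the whole image, including the flat background. A dark label reading "DEMO" appears in the lower-right corner.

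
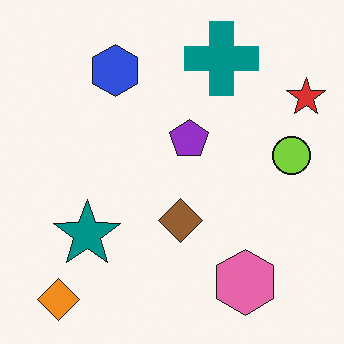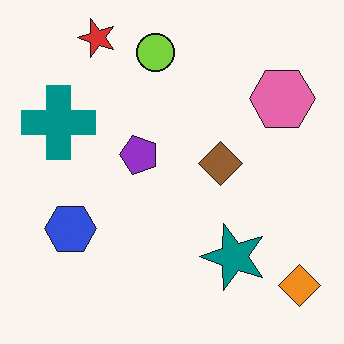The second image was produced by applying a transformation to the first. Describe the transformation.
The second image is the first rotated 90° counter-clockwise.

The orange diamond sits in the bottom-left of the first image and the bottom-right of the second — consistent with a whole-image 90° counter-clockwise rotation.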